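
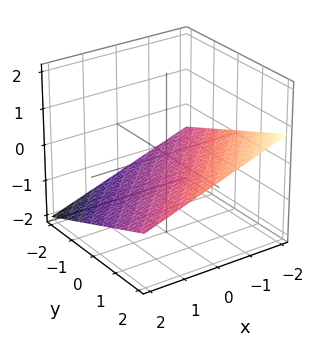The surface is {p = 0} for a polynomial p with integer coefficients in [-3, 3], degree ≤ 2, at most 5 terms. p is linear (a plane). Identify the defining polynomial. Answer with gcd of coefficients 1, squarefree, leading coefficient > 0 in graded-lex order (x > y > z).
Degree: every cross-section is a straight line — this is a plane, so deg p = 1.
From the visible intercepts: it crosses the x-axis at the gridline x = -2; it meets the y-axis at y = 2 (among the integer gridlines).
Putting this together gives p.

x - y + 3*z + 2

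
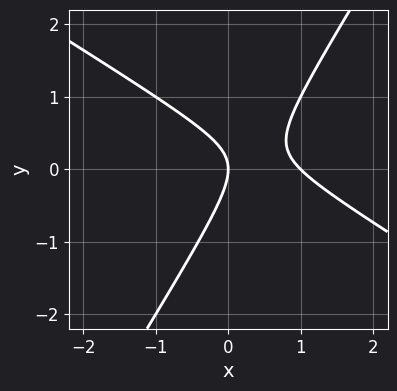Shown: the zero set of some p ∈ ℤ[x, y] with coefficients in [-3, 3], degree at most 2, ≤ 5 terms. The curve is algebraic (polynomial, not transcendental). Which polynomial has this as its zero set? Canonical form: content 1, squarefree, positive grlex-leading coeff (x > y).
First, deg p = 2. No degree-1 curve has this shape.
Then, reading off the gridlines: it crosses the y-axis at the gridline y = 0; among the integer gridlines, it crosses the x-axis at x ∈ {0, 1}.
Finally, fitting integer coefficients to these (and the overall shape) gives p.

x^2 + x*y - y^2 - x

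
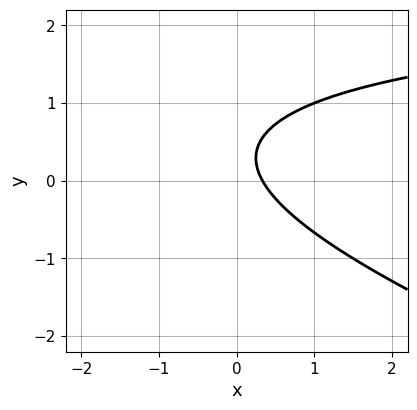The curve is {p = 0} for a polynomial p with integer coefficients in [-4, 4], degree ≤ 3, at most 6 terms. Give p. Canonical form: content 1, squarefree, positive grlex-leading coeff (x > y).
First, the degree is 2 — no degree-1 curve has this shape.
Then, from the axis intercepts and sections: no y-intercept at any integer in the box.
Finally, assembling these constraints gives the stated polynomial.

x*y + 3*y^2 - 3*x - 2*y + 1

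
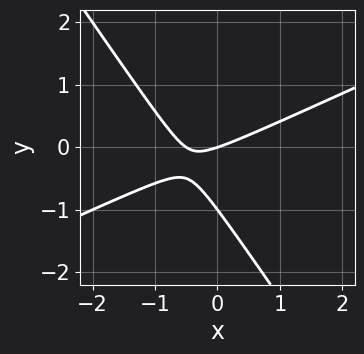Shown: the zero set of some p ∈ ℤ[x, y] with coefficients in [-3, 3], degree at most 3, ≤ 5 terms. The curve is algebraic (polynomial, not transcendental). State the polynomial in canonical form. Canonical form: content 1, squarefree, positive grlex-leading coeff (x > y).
First, degree: a generic line meets the curve in up to 2 points, so deg p = 2.
Then, from the axis intercepts and sections: one x-axis crossing is at x = 0; among the integer gridlines, it crosses the y-axis at y ∈ {-1, 0}.
Finally, assembling these constraints gives the stated polynomial.

2*x^2 - 3*x*y - 3*y^2 + x - 3*y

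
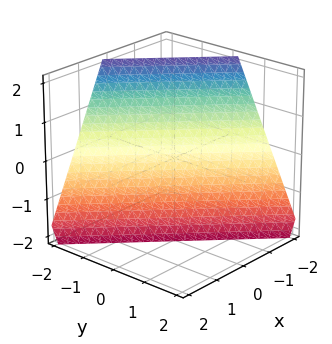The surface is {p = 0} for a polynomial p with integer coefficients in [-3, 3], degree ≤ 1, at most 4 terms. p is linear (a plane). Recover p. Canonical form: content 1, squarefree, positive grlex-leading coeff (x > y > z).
2*x + 2*y + z + 2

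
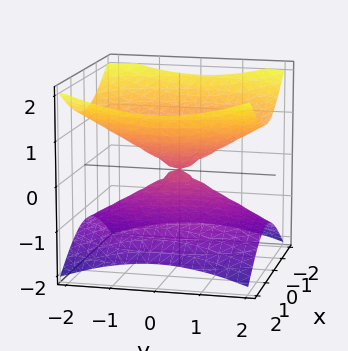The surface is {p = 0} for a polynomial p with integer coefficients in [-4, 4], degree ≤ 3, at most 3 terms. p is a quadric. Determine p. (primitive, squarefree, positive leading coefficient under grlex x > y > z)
2*x^2 + y^2 - 3*z^2

Degree: a double cone through the origin; a quadric, so deg p = 2.
Symmetries: the y ↦ −y reflection is a symmetry, so y appears only in even powers; the x ↦ −x reflection is a symmetry, so x appears only in even powers; it's symmetric under z → −z, forcing even powers of z.
Checking where it meets the axes: it crosses the x-axis at the gridline x = 0; it meets the z-axis at z = 0 (among the integer gridlines); it crosses the y-axis at the gridline y = 0.
Together with the visible shape, these determine p as stated.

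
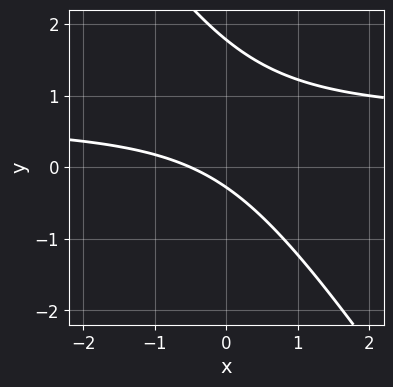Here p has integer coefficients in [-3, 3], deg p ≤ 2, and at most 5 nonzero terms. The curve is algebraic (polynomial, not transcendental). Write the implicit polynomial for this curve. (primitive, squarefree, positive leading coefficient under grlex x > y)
3*x*y + 2*y^2 - 2*x - 3*y - 1

1. deg p = 2. A generic line meets the curve in up to 2 points.
2. The integer polynomial consistent with all of this is the stated p.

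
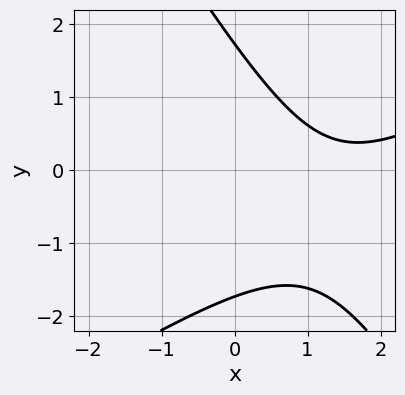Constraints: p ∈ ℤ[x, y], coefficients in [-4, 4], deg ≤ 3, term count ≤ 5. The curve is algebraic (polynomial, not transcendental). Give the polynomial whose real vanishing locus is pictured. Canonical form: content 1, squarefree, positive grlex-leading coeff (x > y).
deg p = 2. No degree-1 curve has this shape.
Reading off the gridlines: it misses every integer gridline on the x-axis.
Solving for integer coefficients yields p as stated.

x^2 - x*y - y^2 - 3*x + 3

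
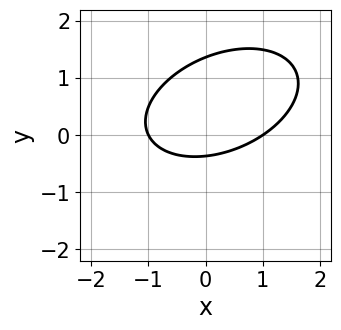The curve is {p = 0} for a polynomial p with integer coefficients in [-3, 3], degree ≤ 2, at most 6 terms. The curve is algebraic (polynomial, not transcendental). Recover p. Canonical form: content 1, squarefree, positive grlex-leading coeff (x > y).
First, deg p = 2.
Next, observable constraints: the x-axis gridline crossings are at x ∈ {-1, 1}.
Finally, together with the visible shape, these determine p as stated.

x^2 - x*y + 2*y^2 - 2*y - 1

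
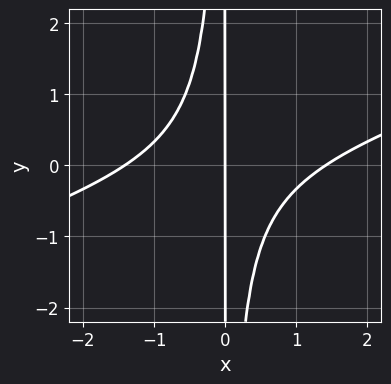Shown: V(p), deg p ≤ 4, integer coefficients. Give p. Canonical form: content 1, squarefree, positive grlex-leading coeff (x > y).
x^3 - 3*x^2*y - 2*x

First, the degree is 3 — a generic line meets the curve in up to 3 points.
Then, against the integer gridlines: the visible y-axis segment lies entirely on the curve; it meets the x-axis at x = 0 (among the integer gridlines).
Finally, together with the visible shape, these determine p as stated.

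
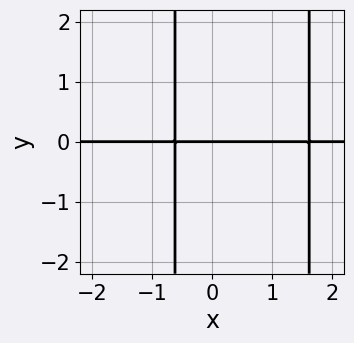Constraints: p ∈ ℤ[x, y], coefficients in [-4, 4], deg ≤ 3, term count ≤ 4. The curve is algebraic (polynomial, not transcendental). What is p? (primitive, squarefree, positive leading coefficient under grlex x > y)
First, deg p = 3.
Then, from the axis intercepts and sections: one y-axis crossing is at y = 0; every point of the x-axis in the box is on the curve.
Finally, these observations pin down the coefficients.

x^2*y - x*y - y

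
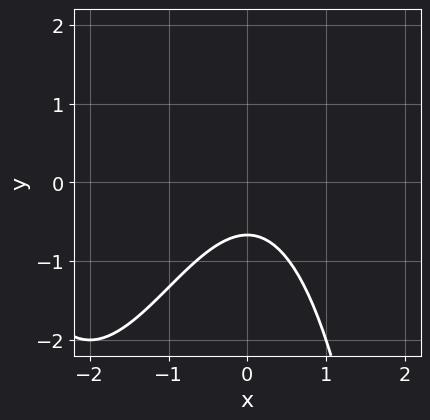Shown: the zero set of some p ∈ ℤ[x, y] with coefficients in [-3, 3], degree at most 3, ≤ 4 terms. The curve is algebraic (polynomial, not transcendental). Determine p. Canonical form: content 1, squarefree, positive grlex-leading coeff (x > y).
First, deg p = 3. No degree-2 curve has this shape.
Next, observable constraints: the curve avoids every integer x-axis point in the box.
Finally, solving for integer coefficients yields p as stated.

x^3 + 3*x^2 + 3*y + 2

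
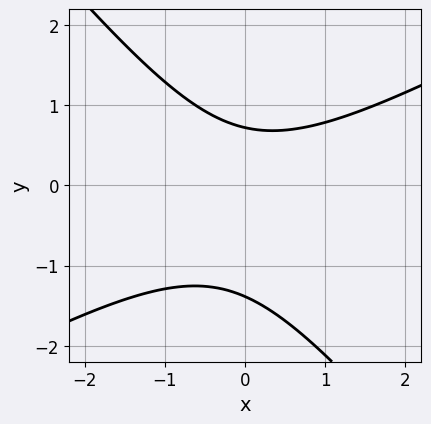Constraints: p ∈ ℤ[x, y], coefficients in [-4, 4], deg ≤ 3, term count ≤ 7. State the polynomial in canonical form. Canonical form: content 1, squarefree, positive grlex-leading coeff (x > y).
2*x^2 - 2*x*y - 3*y^2 - 2*y + 3

deg p = 2.
Reading off the gridlines: it misses every integer gridline on the x-axis.
Fitting integer coefficients to these (and the overall shape) gives p.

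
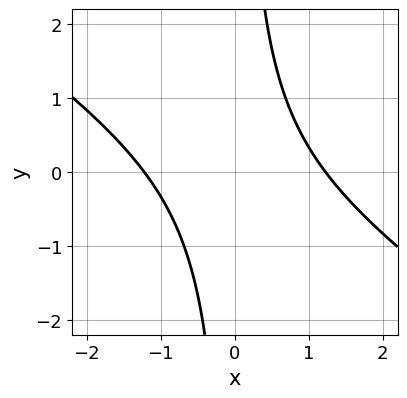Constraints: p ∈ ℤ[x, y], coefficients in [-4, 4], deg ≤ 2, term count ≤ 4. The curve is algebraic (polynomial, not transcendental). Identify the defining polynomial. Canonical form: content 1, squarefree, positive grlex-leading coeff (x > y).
(a) Degree: a generic line meets the curve in up to 2 points, so deg p = 2.
(b) Reading off the gridlines: the curve avoids every integer y-axis point in the box.
(c) Solving for integer coefficients yields p as stated.

2*x^2 + 3*x*y - 3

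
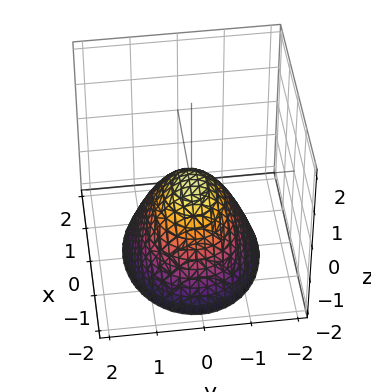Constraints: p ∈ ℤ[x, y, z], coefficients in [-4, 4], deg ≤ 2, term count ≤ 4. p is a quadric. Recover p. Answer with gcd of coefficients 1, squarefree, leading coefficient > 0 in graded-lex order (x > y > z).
2*x^2 + 3*y^2 + 3*z

1. Degree: a single bowl opening along one axis; a quadric, so deg p = 2.
2. Symmetries: the x ↦ −x reflection is a symmetry, so x appears only in even powers; it's symmetric under y → −y, forcing even powers of y.
3. Checking where it meets the axes: it crosses the z-axis at the gridline z = 0; one x-axis crossing is at x = 0; it crosses the y-axis at the gridline y = 0.
4. Assembling these constraints gives the stated polynomial.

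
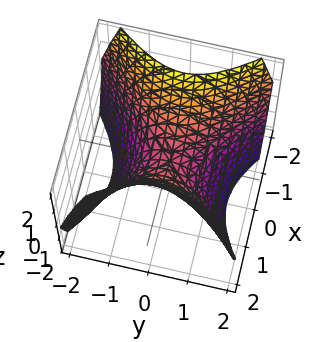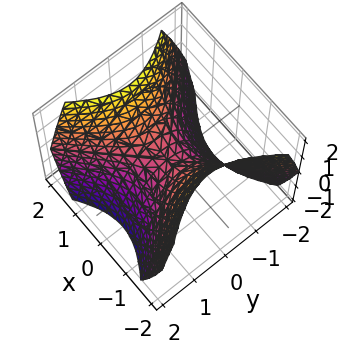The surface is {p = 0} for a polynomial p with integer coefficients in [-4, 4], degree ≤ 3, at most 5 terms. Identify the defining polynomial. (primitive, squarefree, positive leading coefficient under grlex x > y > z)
x^2 - y^2 - z

The degree is 2 — a hyperbolic paraboloid; a quadric.
Symmetries: mirror symmetry y ↦ −y ⇒ only even powers of y; it's symmetric under x → −x, forcing even powers of x.
Checking where it meets the axes: it crosses the x-axis at the gridline x = 0; it meets the z-axis at z = 0 (among the integer gridlines).
These observations pin down the coefficients.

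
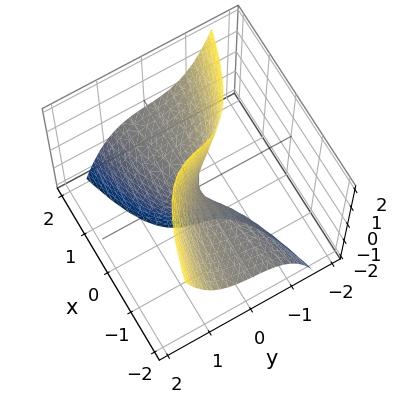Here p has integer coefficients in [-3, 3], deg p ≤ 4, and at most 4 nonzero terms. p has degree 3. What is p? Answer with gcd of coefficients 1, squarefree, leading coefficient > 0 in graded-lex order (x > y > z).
2*y^3 + 2*x*z + y

1. deg p = 3.
2. Reading off the gridlines: the visible z-axis segment lies entirely on the surface; it crosses the y-axis at the gridline y = 0; the visible x-axis segment lies entirely on the surface.
3. These observations pin down the coefficients.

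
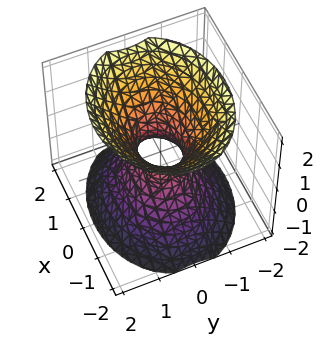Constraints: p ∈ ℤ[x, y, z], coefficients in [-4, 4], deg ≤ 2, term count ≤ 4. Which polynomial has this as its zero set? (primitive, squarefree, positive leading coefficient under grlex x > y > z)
(a) The degree is 2 — one connected sheet with a waist; a quadric.
(b) Symmetries: it's symmetric under x → −x, forcing even powers of x; the z ↦ −z reflection is a symmetry, so z appears only in even powers; it's symmetric under y → −y, forcing even powers of y.
(c) Checking where it meets the axes: no z-intercept at any integer in the box.
(d) Together with the visible shape, these determine p as stated.

2*x^2 + 3*y^2 - 2*z^2 - 1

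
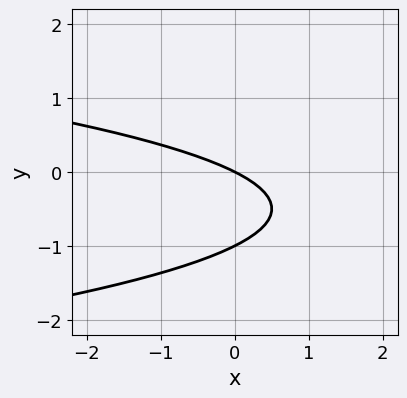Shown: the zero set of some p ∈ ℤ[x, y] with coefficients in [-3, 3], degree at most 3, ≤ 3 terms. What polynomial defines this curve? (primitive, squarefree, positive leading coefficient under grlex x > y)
1. deg p = 2. The shape is more complex than any degree-1 curve.
2. Against the integer gridlines: one x-axis crossing is at x = 0; among the integer gridlines, it crosses the y-axis at y ∈ {-1, 0}.
3. Assembling these constraints gives the stated polynomial.

2*y^2 + x + 2*y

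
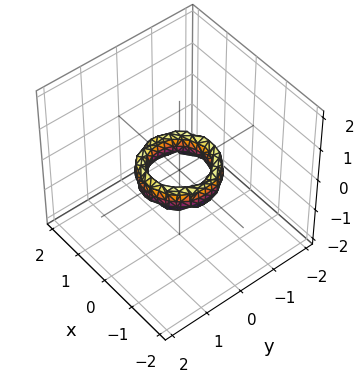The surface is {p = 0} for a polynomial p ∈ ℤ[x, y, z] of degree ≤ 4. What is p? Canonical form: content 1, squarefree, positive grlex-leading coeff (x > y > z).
2*x^4 + 4*x^2*y^2 + 2*y^4 - 3*x^2 - 3*y^2 + z^2 + 1

1. The degree is 4 — a generic line meets the surface in up to 4 points.
2. Symmetry: every cross-section ⟂ z is a circle, so x, y appear only via x² + y².
3. From the visible intercepts: among the integer gridlines, it crosses the x-axis at x ∈ {-1, 1}; the surface avoids every integer z-axis point in the box; among the integer gridlines, it crosses the y-axis at y ∈ {-1, 1}.
4. The integer polynomial consistent with all of this is the stated p.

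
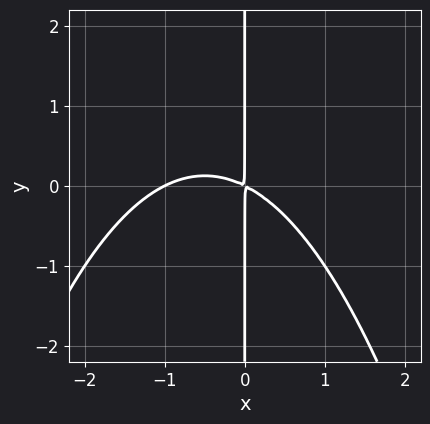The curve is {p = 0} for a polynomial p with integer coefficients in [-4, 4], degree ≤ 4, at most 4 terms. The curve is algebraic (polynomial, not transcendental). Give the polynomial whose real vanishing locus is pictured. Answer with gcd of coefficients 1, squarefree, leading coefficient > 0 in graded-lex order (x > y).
1. Degree: no degree-2 curve has this shape, so deg p = 3.
2. Checking where it meets the axes: it crosses the x-axis at the gridline x = -1; every point of the y-axis in the box is on the curve.
3. Solving for integer coefficients yields p as stated.

x^3 + x^2 + 2*x*y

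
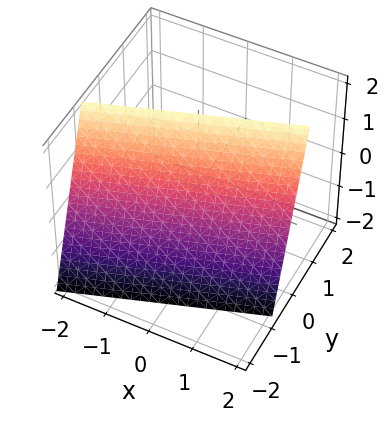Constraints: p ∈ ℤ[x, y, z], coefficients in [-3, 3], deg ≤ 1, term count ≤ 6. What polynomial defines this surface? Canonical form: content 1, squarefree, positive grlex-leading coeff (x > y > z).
Degree: the surface is flat (a plane), so deg p = 1.
Checking where it meets the axes: it crosses the x-axis at the gridline x = 2; it meets the z-axis at z = 2 (among the integer gridlines).
These observations pin down the coefficients.

x - 3*y + z - 2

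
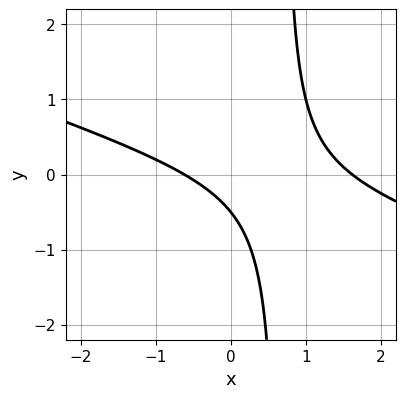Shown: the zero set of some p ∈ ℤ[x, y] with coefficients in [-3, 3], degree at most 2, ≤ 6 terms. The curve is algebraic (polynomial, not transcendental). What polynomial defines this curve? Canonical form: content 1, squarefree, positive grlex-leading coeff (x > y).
x^2 + 3*x*y - x - 2*y - 1

1. The degree is 2 — a generic line meets the curve in up to 2 points.
2. Matching integer coefficients to the picture gives p.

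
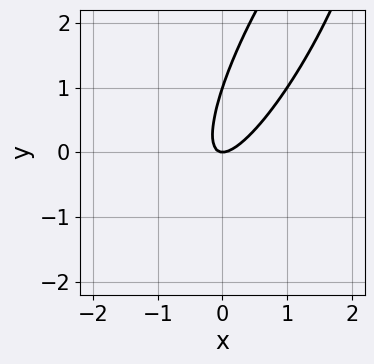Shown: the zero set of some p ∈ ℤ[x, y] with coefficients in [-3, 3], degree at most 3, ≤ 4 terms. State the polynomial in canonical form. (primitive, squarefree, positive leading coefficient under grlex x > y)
3*x^2 - 3*x*y + y^2 - y

deg p = 2. The shape is more complex than any degree-1 curve.
Observable constraints: the y-axis gridline crossings are at y ∈ {0, 1}; it crosses the x-axis at the gridline x = 0.
Fitting integer coefficients to these (and the overall shape) gives p.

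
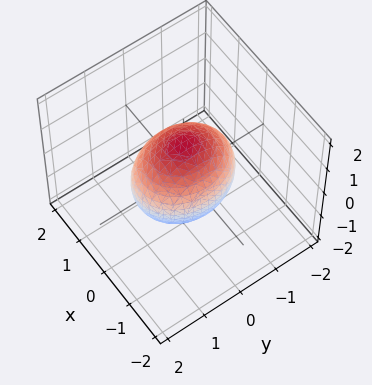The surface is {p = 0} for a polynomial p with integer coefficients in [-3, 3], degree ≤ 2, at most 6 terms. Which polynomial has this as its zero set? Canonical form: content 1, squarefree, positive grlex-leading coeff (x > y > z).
First, the degree is 2 — bounded and convex; a quadric.
Next, symmetries: it's symmetric under y → −y, forcing even powers of y; it's symmetric under x → −x, forcing even powers of x; mirror symmetry z ↦ −z ⇒ only even powers of z.
Next, checking where it meets the axes: among the integer gridlines, it crosses the x-axis at x ∈ {-1, 1}.
Finally, together with the visible shape, these determine p as stated.

3*x^2 + 2*y^2 + 2*z^2 - 3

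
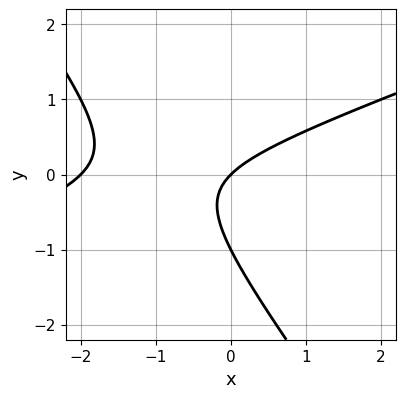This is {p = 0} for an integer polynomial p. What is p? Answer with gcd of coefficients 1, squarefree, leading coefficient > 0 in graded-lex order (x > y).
x^2 - 2*x*y - 2*y^2 + 2*x - 2*y

First, deg p = 2.
Then, checking where it meets the axes: among the integer gridlines, it crosses the y-axis at y ∈ {-1, 0}; among the integer gridlines, it crosses the x-axis at x ∈ {-2, 0}.
Finally, assembling these constraints gives the stated polynomial.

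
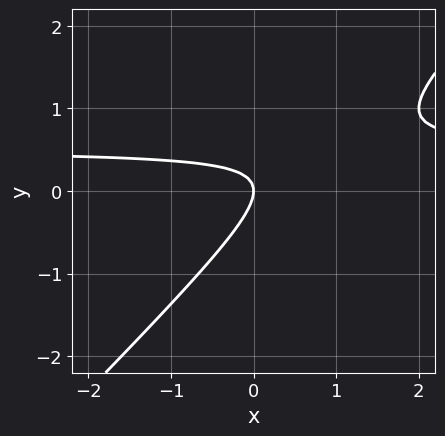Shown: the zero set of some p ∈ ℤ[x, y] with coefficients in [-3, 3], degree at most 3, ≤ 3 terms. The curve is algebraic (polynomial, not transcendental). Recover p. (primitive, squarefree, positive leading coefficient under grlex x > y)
2*x*y - 2*y^2 - x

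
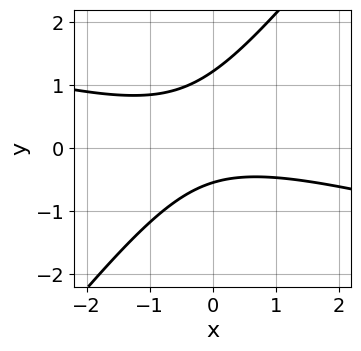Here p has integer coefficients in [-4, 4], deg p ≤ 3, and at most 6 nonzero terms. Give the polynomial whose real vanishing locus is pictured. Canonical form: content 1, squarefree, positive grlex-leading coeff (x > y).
x^2 + 3*x*y - 3*y^2 + 2*y + 2

1. deg p = 2.
2. Against the integer gridlines: no x-intercept at any integer in the box.
3. Assembling these constraints gives the stated polynomial.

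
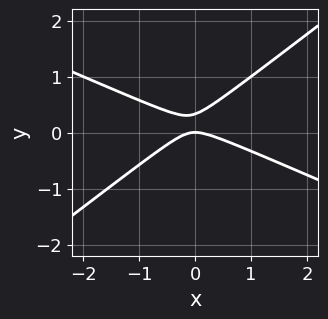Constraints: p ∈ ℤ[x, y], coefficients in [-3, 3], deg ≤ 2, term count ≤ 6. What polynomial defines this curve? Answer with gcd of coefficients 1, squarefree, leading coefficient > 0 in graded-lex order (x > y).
1. Degree: a generic line meets the curve in up to 2 points, so deg p = 2.
2. Observable constraints: one x-axis crossing is at x = 0; one y-axis crossing is at y = 0.
3. Solving for integer coefficients yields p as stated.

x^2 + x*y - 3*y^2 + y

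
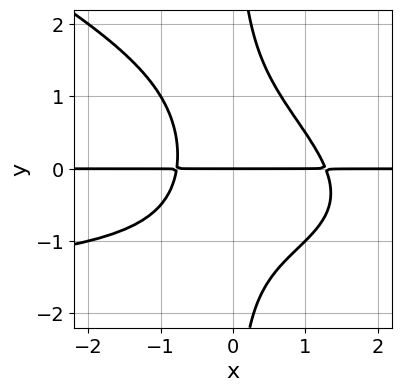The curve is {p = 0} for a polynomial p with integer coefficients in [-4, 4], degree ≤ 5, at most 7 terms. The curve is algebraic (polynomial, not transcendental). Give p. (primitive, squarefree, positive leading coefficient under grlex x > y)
x^2*y^2 + 2*x*y^3 + 2*x^2*y - x*y - 2*y

1. Degree: the shape is more complex than any degree-3 curve, so deg p = 4.
2. Checking where it meets the axes: the visible x-axis segment lies entirely on the curve; it crosses the y-axis at the gridline y = 0.
3. Fitting integer coefficients to these (and the overall shape) gives p.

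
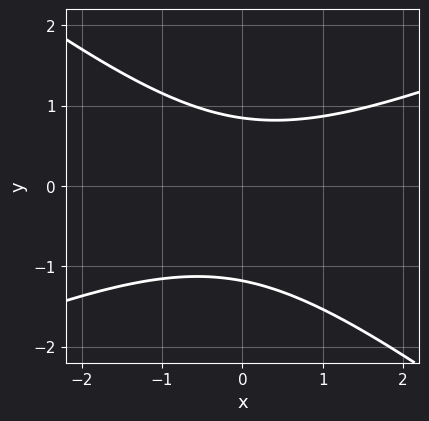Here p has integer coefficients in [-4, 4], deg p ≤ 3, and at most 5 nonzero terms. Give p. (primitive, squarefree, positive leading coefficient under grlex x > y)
x^2 - x*y - 3*y^2 - y + 3

Degree: the shape is more complex than any degree-1 curve, so deg p = 2.
Observable constraints: no x-intercept at any integer in the box.
Fitting integer coefficients to these (and the overall shape) gives p.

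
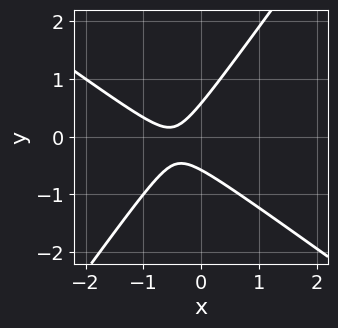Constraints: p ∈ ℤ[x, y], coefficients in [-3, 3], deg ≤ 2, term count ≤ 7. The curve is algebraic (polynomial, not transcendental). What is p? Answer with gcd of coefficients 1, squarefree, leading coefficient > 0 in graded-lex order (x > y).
(a) deg p = 2.
(b) Against the integer gridlines: it misses every integer gridline on the x-axis.
(c) Assembling these constraints gives the stated polynomial.

3*x^2 + 2*x*y - 3*y^2 + 3*x + 1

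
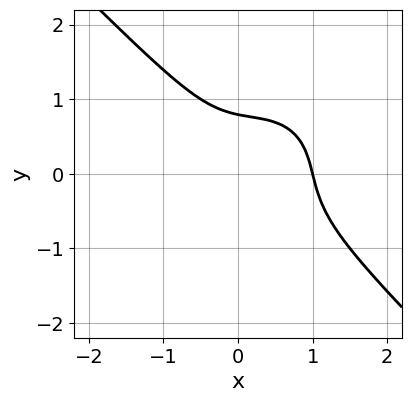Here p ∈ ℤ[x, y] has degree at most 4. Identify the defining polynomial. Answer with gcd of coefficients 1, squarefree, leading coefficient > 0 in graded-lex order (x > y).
First, degree: a generic line meets the curve in up to 3 points, so deg p = 3.
Then, from the axis intercepts and sections: it crosses the x-axis at the gridline x = 1.
Finally, these observations pin down the coefficients.

2*x^3 + 2*y^3 - x^2 + x*y - 1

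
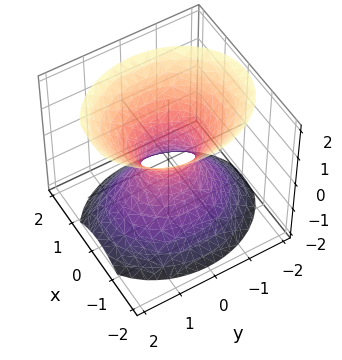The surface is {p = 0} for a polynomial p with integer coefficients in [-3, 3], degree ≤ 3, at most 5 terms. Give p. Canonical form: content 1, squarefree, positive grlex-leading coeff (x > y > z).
(a) The degree is 2 — one connected sheet with a waist; a quadric.
(b) Symmetries: it's symmetric under y → −y, forcing even powers of y; the z ↦ −z reflection is a symmetry, so z appears only in even powers; the x ↦ −x reflection is a symmetry, so x appears only in even powers.
(c) Reading off the gridlines: no z-intercept at any integer in the box.
(d) The integer polynomial consistent with all of this is the stated p.

3*x^2 + 2*y^2 - 2*z^2 - 1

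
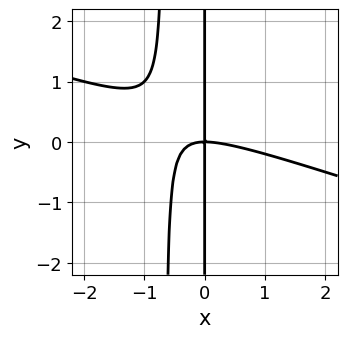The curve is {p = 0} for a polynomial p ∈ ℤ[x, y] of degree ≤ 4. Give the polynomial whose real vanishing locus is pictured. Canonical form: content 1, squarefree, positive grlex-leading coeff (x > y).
(a) The degree is 3 — no degree-2 curve has this shape.
(b) Checking where it meets the axes: it meets the x-axis at x = 0 (among the integer gridlines); every point of the y-axis in the box is on the curve.
(c) Putting this together gives p.

x^3 + 3*x^2*y + 2*x*y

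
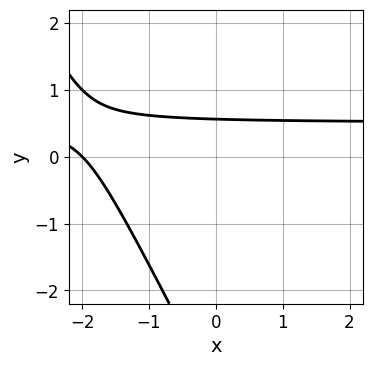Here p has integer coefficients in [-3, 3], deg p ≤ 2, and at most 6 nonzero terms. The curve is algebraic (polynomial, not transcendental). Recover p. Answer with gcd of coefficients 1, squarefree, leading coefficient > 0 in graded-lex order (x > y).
1. The degree is 2 — a generic line meets the curve in up to 2 points.
2. From the axis intercepts and sections: it crosses the x-axis at the gridline x = -2.
3. These observations pin down the coefficients.

2*x*y + y^2 - x + 3*y - 2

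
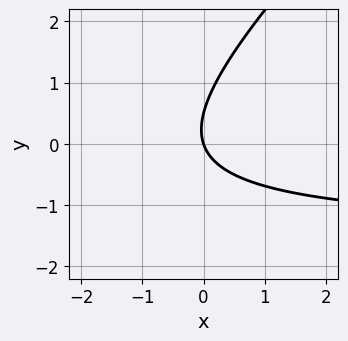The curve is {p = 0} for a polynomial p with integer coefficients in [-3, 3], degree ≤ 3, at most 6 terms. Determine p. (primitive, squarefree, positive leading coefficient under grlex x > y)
The degree is 2 — a generic line meets the curve in up to 2 points.
Observable constraints: one y-axis crossing is at y = 0; one x-axis crossing is at x = 0.
Solving for integer coefficients yields p as stated.

2*x*y - 2*y^2 + 3*x + y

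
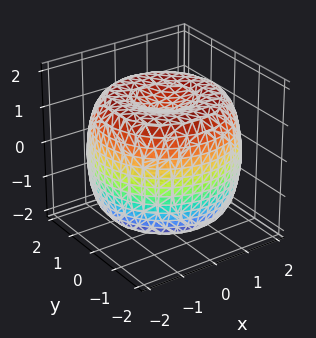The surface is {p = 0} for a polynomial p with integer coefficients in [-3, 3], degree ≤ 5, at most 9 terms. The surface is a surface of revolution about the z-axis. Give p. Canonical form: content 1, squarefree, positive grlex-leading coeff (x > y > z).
x^4 + 2*x^2*y^2 + y^4 - 3*x^2 - 3*y^2 + 2*z^2 - 3

Degree: no degree-3 surface has this shape, so deg p = 4.
By symmetry, the z-axis is an axis of rotation, so x and y enter only as x² + y².
Observable constraints: a circular section at z = 0 has radius between 1 and 2.
Together with the visible shape, these determine p as stated.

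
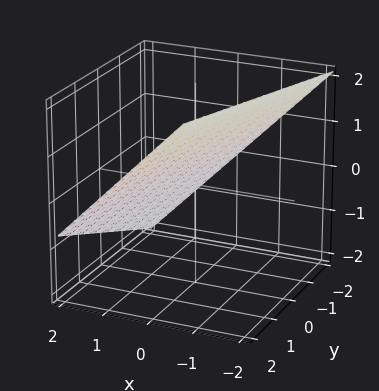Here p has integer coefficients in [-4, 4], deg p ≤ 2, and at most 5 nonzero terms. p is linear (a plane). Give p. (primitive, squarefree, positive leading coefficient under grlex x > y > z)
The degree is 1 — every cross-section is a straight line — this is a plane.
Observable constraints: one y-axis crossing is at y = -2.
Matching integer coefficients to the picture gives p.

3*x - y + 3*z - 2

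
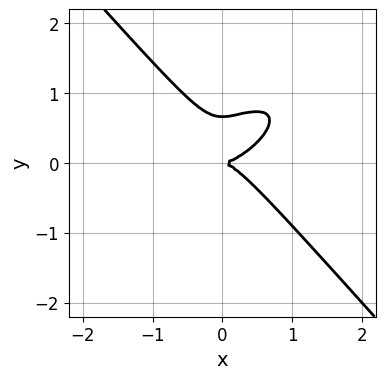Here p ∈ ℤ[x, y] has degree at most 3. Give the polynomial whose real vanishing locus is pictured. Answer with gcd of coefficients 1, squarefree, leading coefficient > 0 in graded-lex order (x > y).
2*x^3 - 2*x^2*y + 3*y^3 - 2*y^2

deg p = 3. A generic line meets the curve in up to 3 points.
Reading off the gridlines: it crosses the x-axis at the gridline x = 0; it meets the y-axis at y = 0 (among the integer gridlines).
Together with the visible shape, these determine p as stated.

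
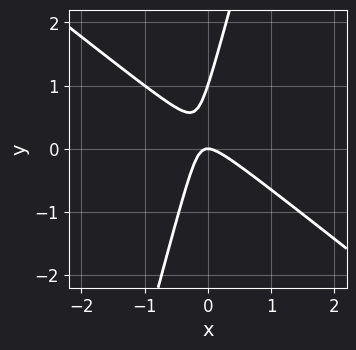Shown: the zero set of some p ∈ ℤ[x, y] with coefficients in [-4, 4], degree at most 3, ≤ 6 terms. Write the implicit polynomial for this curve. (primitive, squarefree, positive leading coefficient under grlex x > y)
First, deg p = 2. No degree-1 curve has this shape.
Then, from the visible intercepts: it crosses the x-axis at the gridline x = 0; among the integer gridlines, it crosses the y-axis at y ∈ {0, 1}.
Finally, matching integer coefficients to the picture gives p.

3*x^2 + 3*x*y - y^2 + y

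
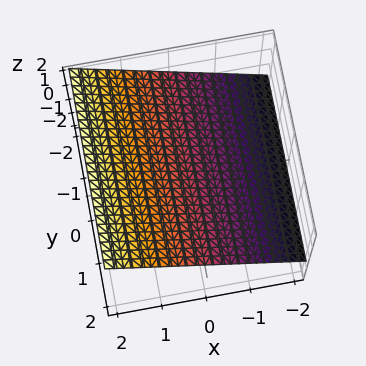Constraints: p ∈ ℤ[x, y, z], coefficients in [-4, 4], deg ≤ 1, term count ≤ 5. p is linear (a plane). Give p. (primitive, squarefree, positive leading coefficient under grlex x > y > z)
(a) The degree is 1 — the surface is flat (a plane).
(b) Observable constraints: one x-axis crossing is at x = -1; the surface avoids every integer y-axis point in the box.
(c) The integer polynomial consistent with all of this is the stated p.

2*x - 3*z + 2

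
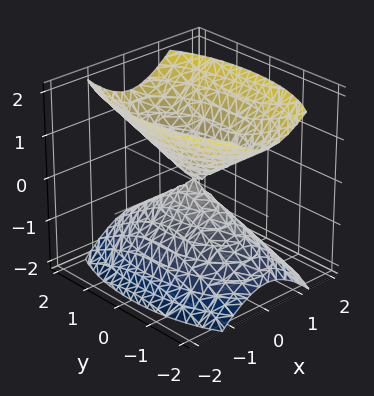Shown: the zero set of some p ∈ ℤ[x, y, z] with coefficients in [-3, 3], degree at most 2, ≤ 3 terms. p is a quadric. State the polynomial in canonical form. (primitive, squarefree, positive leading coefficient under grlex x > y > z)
3*x^2 + y^2 - 2*z^2

There are 2 components. They look like related sheets of one shape, so recover p as a whole.
Degree: a double cone through the origin; a quadric, so deg p = 2.
Symmetries: mirror symmetry x ↦ −x ⇒ only even powers of x; the z ↦ −z reflection is a symmetry, so z appears only in even powers; it's symmetric under y → −y, forcing even powers of y.
Against the integer gridlines: one y-axis crossing is at y = 0; one x-axis crossing is at x = 0.
Putting this together gives p.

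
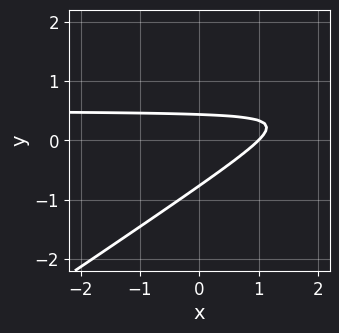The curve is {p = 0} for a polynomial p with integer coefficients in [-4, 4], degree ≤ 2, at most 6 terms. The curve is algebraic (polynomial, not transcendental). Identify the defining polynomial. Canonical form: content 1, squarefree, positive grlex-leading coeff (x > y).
1. deg p = 2. No degree-1 curve has this shape.
2. From the axis intercepts and sections: it meets the x-axis at x = 1 (among the integer gridlines).
3. Fitting integer coefficients to these (and the overall shape) gives p.

2*x*y - 3*y^2 - x - y + 1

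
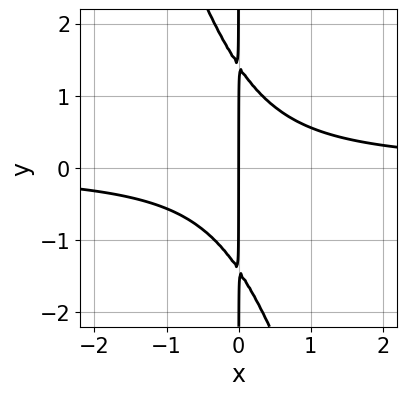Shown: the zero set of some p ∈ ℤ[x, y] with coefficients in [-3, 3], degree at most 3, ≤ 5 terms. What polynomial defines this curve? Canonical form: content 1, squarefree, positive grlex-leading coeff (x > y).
3*x^2*y + x*y^2 - 2*x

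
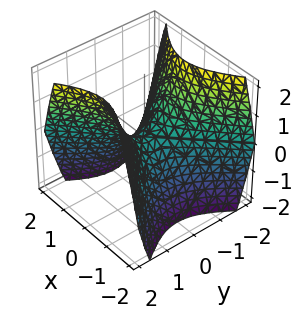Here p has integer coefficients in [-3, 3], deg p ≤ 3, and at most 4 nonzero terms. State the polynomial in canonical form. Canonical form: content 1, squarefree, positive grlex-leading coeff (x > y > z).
First, deg p = 2.
Then, symmetries: it's symmetric under y → −y, forcing even powers of y; mirror symmetry x ↦ −x ⇒ only even powers of x.
Then, against the integer gridlines: it meets the y-axis at y = 0 (among the integer gridlines); it crosses the x-axis at the gridline x = 0; it meets the z-axis at z = 0 (among the integer gridlines).
Finally, solving for integer coefficients yields p as stated.

x^2 - y^2 + z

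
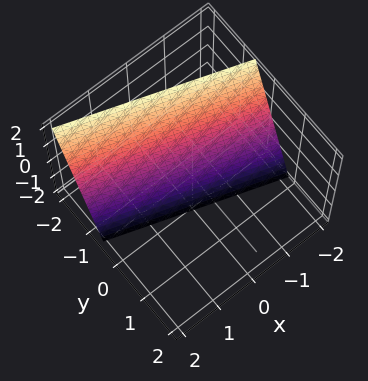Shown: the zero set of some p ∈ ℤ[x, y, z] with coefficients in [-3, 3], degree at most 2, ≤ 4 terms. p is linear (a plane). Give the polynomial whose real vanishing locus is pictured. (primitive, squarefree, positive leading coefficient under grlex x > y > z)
First, degree: the surface is flat (a plane), so deg p = 1.
Then, observable constraints: one x-axis crossing is at x = -2; it meets the z-axis at z = -2 (among the integer gridlines).
Finally, together with the visible shape, these determine p as stated.

x + 3*y + z + 2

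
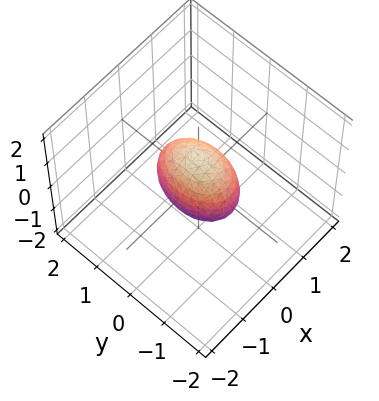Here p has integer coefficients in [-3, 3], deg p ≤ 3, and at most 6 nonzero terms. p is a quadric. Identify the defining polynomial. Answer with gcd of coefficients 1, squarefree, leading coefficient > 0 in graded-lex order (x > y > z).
1. The degree is 2 — a closed, bounded, convex surface; a quadric.
2. Symmetries: mirror symmetry x ↦ −x ⇒ only even powers of x; it's symmetric under z → −z, forcing even powers of z; it's symmetric under y → −y, forcing even powers of y.
3. From the visible intercepts: among the integer gridlines, it crosses the y-axis at y ∈ {-1, 1}; among the integer gridlines, it crosses the z-axis at z ∈ {-1, 1}.
4. The integer polynomial consistent with all of this is the stated p.

2*x^2 + y^2 + z^2 - 1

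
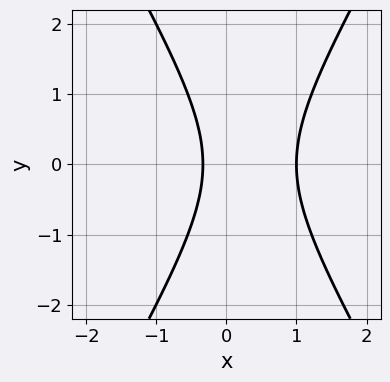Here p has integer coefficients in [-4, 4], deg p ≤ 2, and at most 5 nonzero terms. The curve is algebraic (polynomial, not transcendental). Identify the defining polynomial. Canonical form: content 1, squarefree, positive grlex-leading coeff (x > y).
(a) deg p = 2. A generic line meets the curve in up to 2 points.
(b) Symmetries: mirror symmetry y ↦ −y ⇒ only even powers of y.
(c) From the visible intercepts: the curve avoids every integer y-axis point in the box; it crosses the x-axis at the gridline x = 1.
(d) Assembling these constraints gives the stated polynomial.

3*x^2 - y^2 - 2*x - 1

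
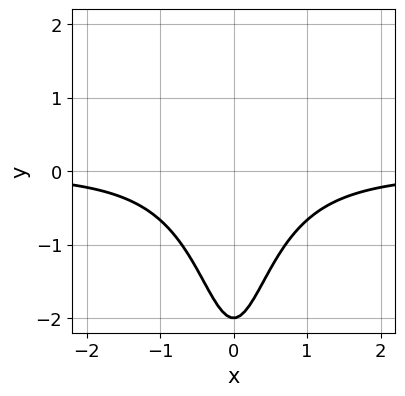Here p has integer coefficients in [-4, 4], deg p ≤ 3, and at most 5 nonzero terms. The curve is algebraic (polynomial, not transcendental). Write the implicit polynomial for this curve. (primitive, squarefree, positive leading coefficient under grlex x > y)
2*x^2*y + y + 2

First, the degree is 3 — no degree-2 curve has this shape.
Then, symmetries: it's symmetric under x → −x, forcing even powers of x.
Then, against the integer gridlines: the curve avoids every integer x-axis point in the box; one y-axis crossing is at y = -2.
Finally, putting this together gives p.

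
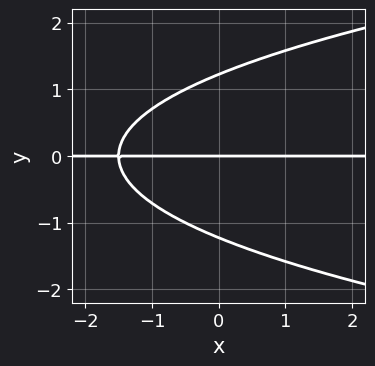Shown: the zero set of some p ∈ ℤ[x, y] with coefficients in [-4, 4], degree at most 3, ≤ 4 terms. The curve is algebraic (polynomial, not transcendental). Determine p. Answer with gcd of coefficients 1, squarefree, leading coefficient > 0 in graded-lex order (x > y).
deg p = 3. No degree-2 curve has this shape.
Against the integer gridlines: it crosses the y-axis at the gridline y = 0; every point of the x-axis in the box is on the curve.
Solving for integer coefficients yields p as stated.

2*y^3 - 2*x*y - 3*y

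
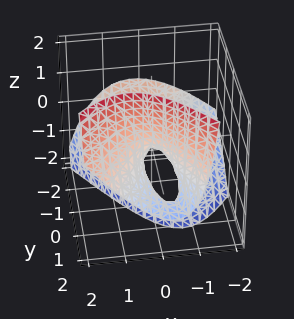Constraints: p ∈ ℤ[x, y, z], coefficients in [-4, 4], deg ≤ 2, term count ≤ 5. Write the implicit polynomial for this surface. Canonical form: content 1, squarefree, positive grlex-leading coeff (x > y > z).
The degree is 2 — the shape is more complex than any degree-1 surface.
Observable constraints: one z-axis crossing is at z = 0; one x-axis crossing is at x = 0; one y-axis crossing is at y = 0.
Putting this together gives p.

3*x^2 - 2*x*z - y^2 - 3*y*z + 2*z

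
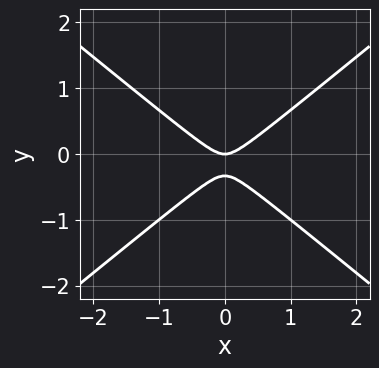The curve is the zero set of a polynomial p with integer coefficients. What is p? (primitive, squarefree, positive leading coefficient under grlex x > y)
1. deg p = 2. The shape is more complex than any degree-1 curve.
2. Symmetries: the x ↦ −x reflection is a symmetry, so x appears only in even powers.
3. Observable constraints: it crosses the x-axis at the gridline x = 0; it meets the y-axis at y = 0 (among the integer gridlines).
4. Putting this together gives p.

2*x^2 - 3*y^2 - y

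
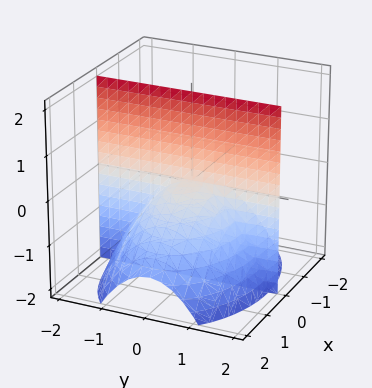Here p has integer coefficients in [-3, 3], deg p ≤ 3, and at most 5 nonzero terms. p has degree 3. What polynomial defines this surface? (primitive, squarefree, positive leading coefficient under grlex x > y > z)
x^3 + 2*x*y^2 + 3*x*z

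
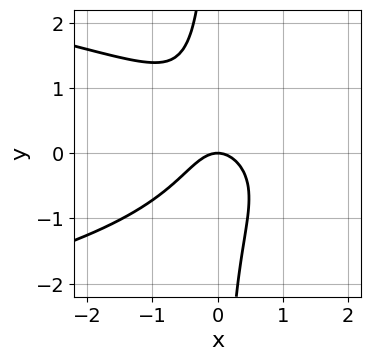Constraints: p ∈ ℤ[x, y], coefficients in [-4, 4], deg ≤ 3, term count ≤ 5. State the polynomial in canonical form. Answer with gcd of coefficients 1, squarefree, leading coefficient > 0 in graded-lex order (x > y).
First, the degree is 3 — the shape is more complex than any degree-2 curve.
Then, from the visible intercepts: it crosses the y-axis at the gridline y = 0; it meets the x-axis at x = 0 (among the integer gridlines).
Finally, matching integer coefficients to the picture gives p.

3*x*y^2 + 3*x^2 + 2*y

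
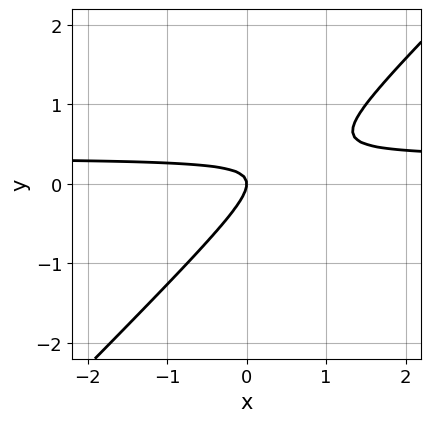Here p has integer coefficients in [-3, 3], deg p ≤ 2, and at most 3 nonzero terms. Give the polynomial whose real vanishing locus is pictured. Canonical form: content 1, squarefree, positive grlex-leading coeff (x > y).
3*x*y - 3*y^2 - x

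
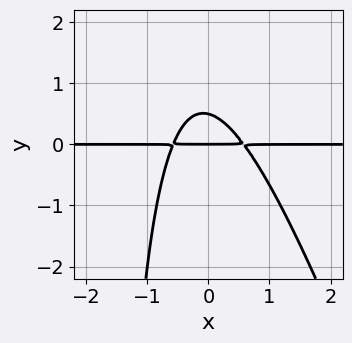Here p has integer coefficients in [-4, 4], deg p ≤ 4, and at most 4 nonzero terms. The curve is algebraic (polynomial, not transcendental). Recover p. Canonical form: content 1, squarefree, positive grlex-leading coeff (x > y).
3*x^2*y + x*y^2 + 2*y^2 - y

First, deg p = 3.
Next, checking where it meets the axes: every point of the x-axis in the box is on the curve; one y-axis crossing is at y = 0.
Finally, assembling these constraints gives the stated polynomial.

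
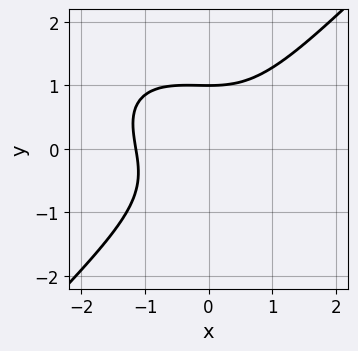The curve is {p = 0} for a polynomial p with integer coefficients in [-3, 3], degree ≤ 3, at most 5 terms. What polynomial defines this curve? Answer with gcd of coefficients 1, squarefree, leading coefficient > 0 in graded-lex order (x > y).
2*x^3 + x^2*y - 3*y^3 + 3

1. Degree: a generic line meets the curve in up to 3 points, so deg p = 3.
2. Checking where it meets the axes: one y-axis crossing is at y = 1.
3. The integer polynomial consistent with all of this is the stated p.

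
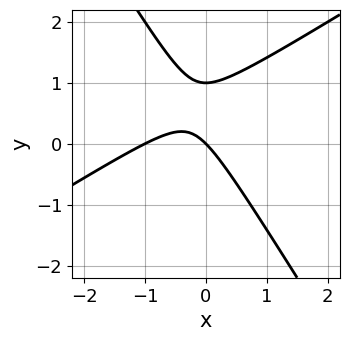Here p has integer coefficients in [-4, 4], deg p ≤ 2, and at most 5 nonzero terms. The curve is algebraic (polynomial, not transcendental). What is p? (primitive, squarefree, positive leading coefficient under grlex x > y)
x^2 - x*y - y^2 + x + y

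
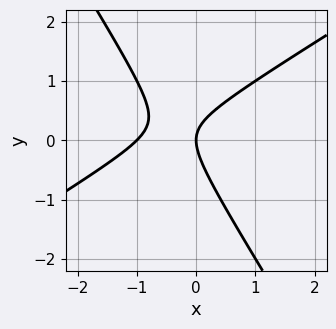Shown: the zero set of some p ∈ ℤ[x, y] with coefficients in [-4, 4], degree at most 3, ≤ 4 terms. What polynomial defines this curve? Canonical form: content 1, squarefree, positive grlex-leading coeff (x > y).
First, the degree is 2 — a generic line meets the curve in up to 2 points.
Next, against the integer gridlines: the x-axis gridline crossings are at x ∈ {-1, 0}; it meets the y-axis at y = 0 (among the integer gridlines).
Finally, together with the visible shape, these determine p as stated.

x^2 - x*y - y^2 + x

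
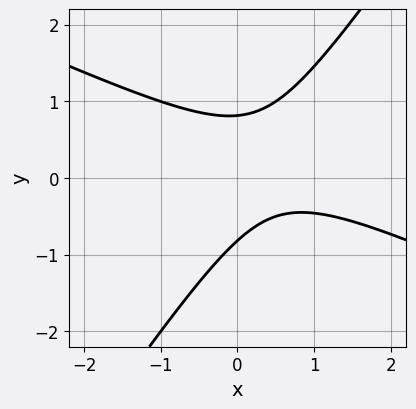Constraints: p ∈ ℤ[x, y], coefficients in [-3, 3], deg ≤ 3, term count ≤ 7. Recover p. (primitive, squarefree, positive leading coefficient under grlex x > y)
2*x^2 + 3*x*y - 3*y^2 - 2*x + 2

The degree is 2 — the shape is more complex than any degree-1 curve.
Checking where it meets the axes: the curve avoids every integer x-axis point in the box.
Solving for integer coefficients yields p as stated.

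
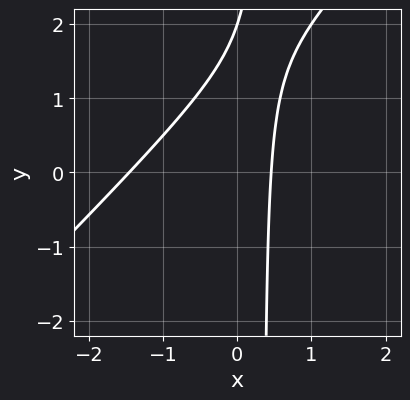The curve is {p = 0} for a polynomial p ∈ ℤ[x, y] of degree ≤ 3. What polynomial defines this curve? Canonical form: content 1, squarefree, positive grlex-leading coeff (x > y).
1. deg p = 2. A generic line meets the curve in up to 2 points.
2. Against the integer gridlines: one y-axis crossing is at y = 2.
3. Fitting integer coefficients to these (and the overall shape) gives p.

3*x^2 - 3*x*y + 3*x + y - 2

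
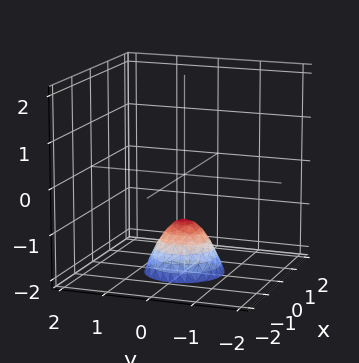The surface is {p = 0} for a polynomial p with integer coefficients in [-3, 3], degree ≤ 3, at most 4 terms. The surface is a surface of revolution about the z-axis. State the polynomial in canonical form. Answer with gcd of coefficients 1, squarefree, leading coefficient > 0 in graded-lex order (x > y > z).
3*x^2 + 3*y^2 + 2*z + 2

1. The degree is 2 — the shape is more complex than any degree-1 surface.
2. Symmetries: rotational symmetry about the z-axis ⇒ p depends on x, y only through x² + y².
3. Observable constraints: the surface avoids every integer x-axis point in the box; it misses every integer gridline on the y-axis.
4. Solving for integer coefficients yields p as stated. Check: (0, 0, -1) on the z-axis lies on the surface, and p(0, 0, -1) = 0. ✓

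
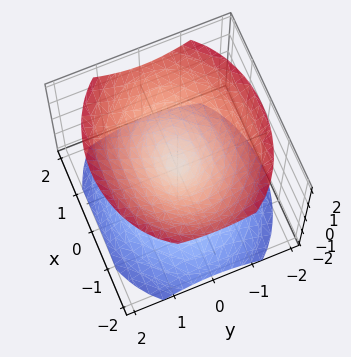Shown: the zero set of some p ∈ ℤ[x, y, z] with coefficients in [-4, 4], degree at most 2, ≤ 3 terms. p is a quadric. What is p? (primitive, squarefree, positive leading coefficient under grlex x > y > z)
2*x^2 + 3*y^2 - 3*z^2

First, the picture has 2 separate pieces. Treating them together as one polynomial.
Then, degree: two nappes meeting at a single point; a quadric, so deg p = 2.
Next, symmetries: mirror symmetry y ↦ −y ⇒ only even powers of y; it's symmetric under x → −x, forcing even powers of x; the z ↦ −z reflection is a symmetry, so z appears only in even powers.
Then, from the visible intercepts: it meets the y-axis at y = 0 (among the integer gridlines); it meets the x-axis at x = 0 (among the integer gridlines).
Finally, fitting integer coefficients to these (and the overall shape) gives p.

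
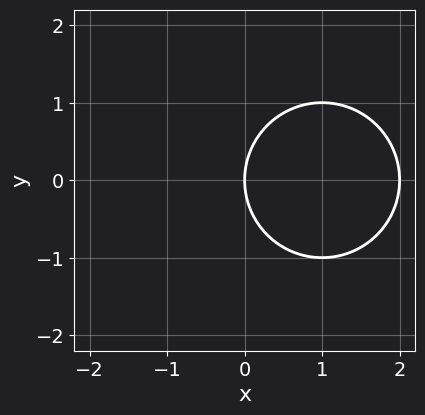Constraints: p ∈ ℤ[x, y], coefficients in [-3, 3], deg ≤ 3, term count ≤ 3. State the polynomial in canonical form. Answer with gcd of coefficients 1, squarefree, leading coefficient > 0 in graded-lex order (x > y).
x^2 + y^2 - 2*x

1. Degree: the shape is more complex than any degree-1 curve, so deg p = 2.
2. Symmetries: mirror symmetry y ↦ −y ⇒ only even powers of y.
3. Observable constraints: one y-axis crossing is at y = 0; among the integer gridlines, it crosses the x-axis at x ∈ {0, 2}.
4. Fitting integer coefficients to these (and the overall shape) gives p.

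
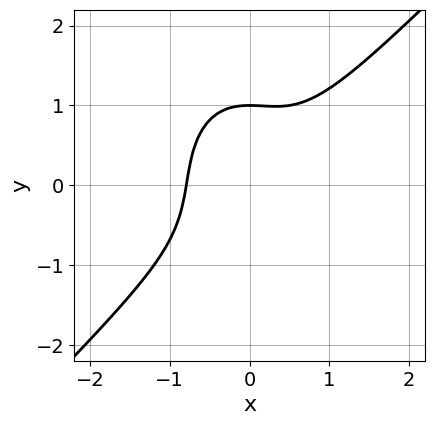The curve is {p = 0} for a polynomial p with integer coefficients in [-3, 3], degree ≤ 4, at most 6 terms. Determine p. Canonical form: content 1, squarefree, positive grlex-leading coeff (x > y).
2*x^3 - x^2*y - y^3 + 1

The degree is 3 — a generic line meets the curve in up to 3 points.
Checking where it meets the axes: it crosses the y-axis at the gridline y = 1.
Matching integer coefficients to the picture gives p.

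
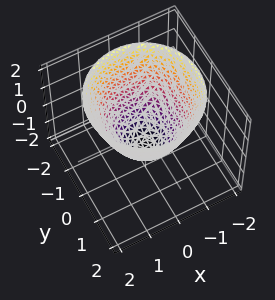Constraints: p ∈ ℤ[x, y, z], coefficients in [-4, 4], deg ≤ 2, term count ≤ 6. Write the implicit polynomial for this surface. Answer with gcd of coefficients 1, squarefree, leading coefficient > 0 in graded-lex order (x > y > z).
deg p = 2. No degree-1 surface has this shape.
By symmetry, the surface is invariant under rotation about z: p = q(x² + y², z).
From the axis intercepts and sections: the y-axis gridline crossings are at y ∈ {-1, 1}; one z-axis crossing is at z = -1; a circular section at z = 2 has radius between 1 and 2; the x-axis gridline crossings are at x ∈ {-1, 1}.
Assembling these constraints gives the stated polynomial.

x^2 + y^2 - z - 1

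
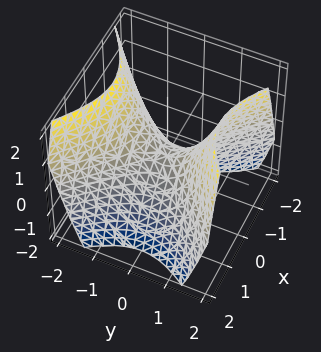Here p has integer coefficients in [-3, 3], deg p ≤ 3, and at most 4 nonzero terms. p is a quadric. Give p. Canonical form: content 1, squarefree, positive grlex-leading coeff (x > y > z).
x^2 - y^2 + z

1. Degree: a hyperbolic paraboloid; a quadric, so deg p = 2.
2. Symmetries: the y ↦ −y reflection is a symmetry, so y appears only in even powers; the x ↦ −x reflection is a symmetry, so x appears only in even powers.
3. From the visible intercepts: it meets the y-axis at y = 0 (among the integer gridlines); one z-axis crossing is at z = 0; it crosses the x-axis at the gridline x = 0.
4. Solving for integer coefficients yields p as stated.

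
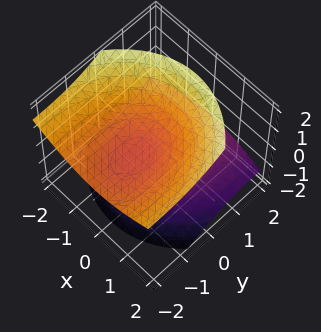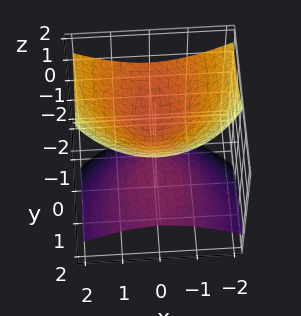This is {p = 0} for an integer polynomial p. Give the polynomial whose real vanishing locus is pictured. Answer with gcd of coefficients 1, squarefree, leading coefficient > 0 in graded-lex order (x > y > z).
2*x^2 + y^2 + 3*y*z - 3*z^2 + 1

1. The picture has 2 separate pieces.
2. The degree is 2 — the shape is more complex than any degree-1 surface.
3. Observable constraints: it misses every integer gridline on the x-axis; it misses every integer gridline on the y-axis.
4. These observations pin down the coefficients.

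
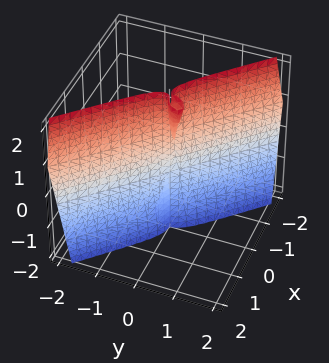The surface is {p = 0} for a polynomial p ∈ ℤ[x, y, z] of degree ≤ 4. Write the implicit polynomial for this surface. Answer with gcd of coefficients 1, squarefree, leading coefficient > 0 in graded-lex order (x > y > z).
2*x^3 - x*y*z + 2*y^3

The picture has 2 separate pieces.
Degree: no degree-2 surface has this shape, so deg p = 3.
From the axis intercepts and sections: it crosses the x-axis at the gridline x = 0; it crosses the y-axis at the gridline y = 0; the visible z-axis segment lies entirely on the surface.
Fitting integer coefficients to these (and the overall shape) gives p.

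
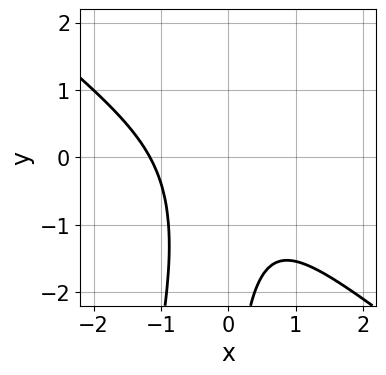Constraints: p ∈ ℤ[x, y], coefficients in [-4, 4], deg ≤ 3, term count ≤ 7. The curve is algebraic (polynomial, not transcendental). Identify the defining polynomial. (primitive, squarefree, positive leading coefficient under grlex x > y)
3*x^3 + 3*x^2*y - x*y^2 + 2*x^2 + 2

1. Degree: a generic line meets the curve in up to 3 points, so deg p = 3.
2. Reading off the gridlines: the curve avoids every integer y-axis point in the box.
3. These observations pin down the coefficients.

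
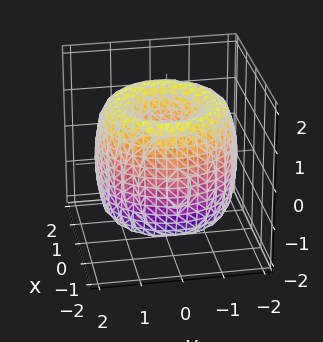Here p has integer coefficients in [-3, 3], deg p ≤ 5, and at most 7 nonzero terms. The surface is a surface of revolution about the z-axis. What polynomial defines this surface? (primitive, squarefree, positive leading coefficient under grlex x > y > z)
1. deg p = 4. A generic line meets the surface in up to 4 points.
2. By symmetry, the z-axis is an axis of rotation, so x and y enter only as x² + y².
3. From the axis intercepts and sections: a circular section at z = 0 has radius between 1 and 2; it crosses the z-axis at the gridline z = 0; one x-axis crossing is at x = 0; it meets the y-axis at y = 0 (among the integer gridlines).
4. Fitting integer coefficients to these (and the overall shape) gives p.

x^4 + 2*x^2*y^2 + y^4 - 3*x^2 - 3*y^2 + z^2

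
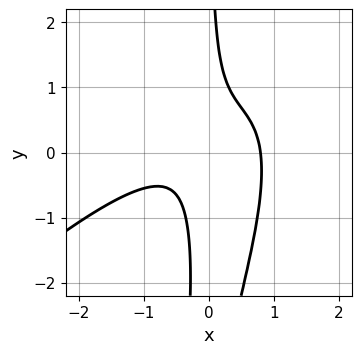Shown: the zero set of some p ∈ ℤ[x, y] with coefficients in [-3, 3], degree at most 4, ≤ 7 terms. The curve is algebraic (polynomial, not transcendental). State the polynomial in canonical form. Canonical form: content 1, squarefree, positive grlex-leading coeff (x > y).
2*x^3 - 3*x^2*y + x*y^2 + 3*x*y - 1

First, deg p = 3. The shape is more complex than any degree-2 curve.
Then, checking where it meets the axes: it misses every integer gridline on the y-axis.
Finally, fitting integer coefficients to these (and the overall shape) gives p.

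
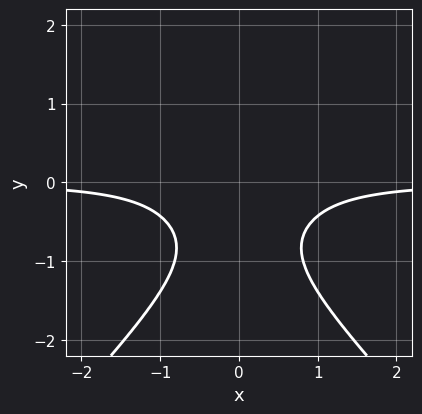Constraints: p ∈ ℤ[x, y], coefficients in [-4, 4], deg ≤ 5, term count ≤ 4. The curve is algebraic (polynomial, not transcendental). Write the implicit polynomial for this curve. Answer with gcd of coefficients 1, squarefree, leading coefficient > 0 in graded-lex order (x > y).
x^2*y^2 - y^4 - 2*x^2*y - 1

1. deg p = 4. The shape is more complex than any degree-3 curve.
2. Symmetries: mirror symmetry x ↦ −x ⇒ only even powers of x.
3. Against the integer gridlines: it misses every integer gridline on the y-axis; the curve avoids every integer x-axis point in the box.
4. These observations pin down the coefficients.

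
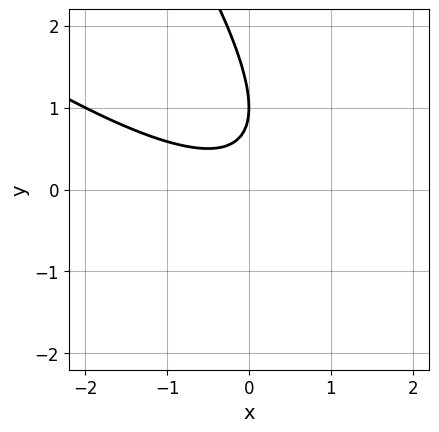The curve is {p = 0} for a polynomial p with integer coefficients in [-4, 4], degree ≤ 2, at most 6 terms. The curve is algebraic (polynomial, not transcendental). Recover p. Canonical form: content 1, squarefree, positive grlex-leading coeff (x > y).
x^2 + 2*x*y + y^2 - 2*y + 1

1. deg p = 2. A generic line meets the curve in up to 2 points.
2. Reading off the gridlines: it misses every integer gridline on the x-axis; it crosses the y-axis at the gridline y = 1.
3. These observations pin down the coefficients.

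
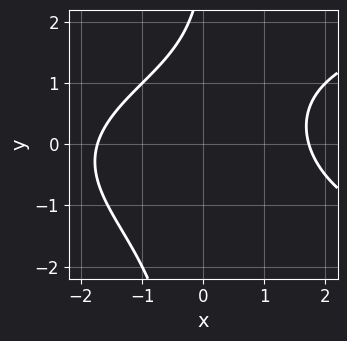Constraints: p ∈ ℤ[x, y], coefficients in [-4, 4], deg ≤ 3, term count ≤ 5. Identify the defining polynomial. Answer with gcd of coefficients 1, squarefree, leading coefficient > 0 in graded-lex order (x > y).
1. deg p = 3. No degree-2 curve has this shape.
2. Checking where it meets the axes: it misses every integer gridline on the y-axis.
3. Assembling these constraints gives the stated polynomial.

x*y^2 - x^2 - y + 3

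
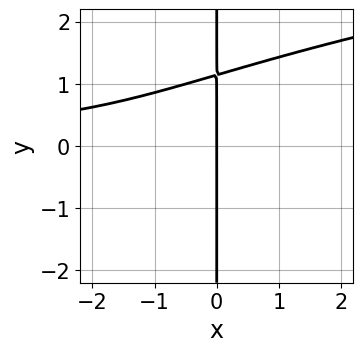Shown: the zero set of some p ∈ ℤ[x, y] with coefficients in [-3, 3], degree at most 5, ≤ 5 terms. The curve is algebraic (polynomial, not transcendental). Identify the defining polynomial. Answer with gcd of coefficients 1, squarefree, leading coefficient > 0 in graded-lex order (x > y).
2*x*y^3 - 2*x^2*y - 3*x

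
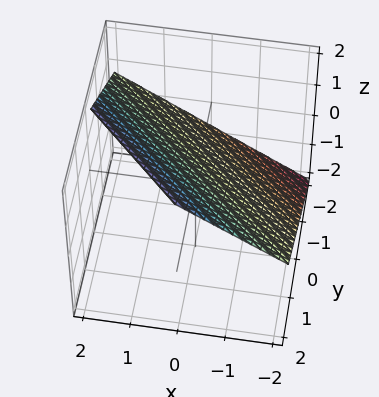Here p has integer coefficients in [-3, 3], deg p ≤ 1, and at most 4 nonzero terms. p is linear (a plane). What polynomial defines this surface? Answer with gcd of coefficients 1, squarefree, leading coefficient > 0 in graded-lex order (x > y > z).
First, deg p = 1. The surface is flat (a plane).
Next, against the integer gridlines: it crosses the x-axis at the gridline x = -1; it crosses the y-axis at the gridline y = -1.
Finally, the integer polynomial consistent with all of this is the stated p.

2*x + 2*y - 3*z + 2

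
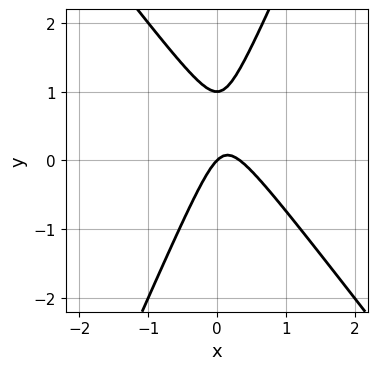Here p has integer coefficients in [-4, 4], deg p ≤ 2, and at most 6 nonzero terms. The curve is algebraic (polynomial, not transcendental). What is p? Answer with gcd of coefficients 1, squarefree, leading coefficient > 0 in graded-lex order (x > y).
3*x^2 + x*y - y^2 - x + y

1. Degree: no degree-1 curve has this shape, so deg p = 2.
2. Reading off the gridlines: it crosses the x-axis at the gridline x = 0; among the integer gridlines, it crosses the y-axis at y ∈ {0, 1}.
3. Assembling these constraints gives the stated polynomial.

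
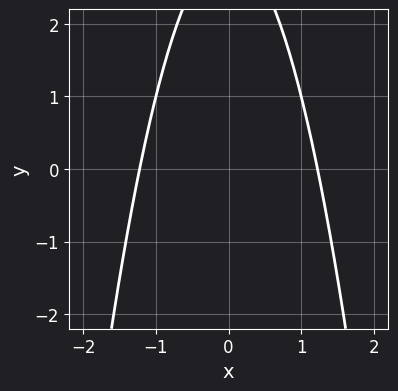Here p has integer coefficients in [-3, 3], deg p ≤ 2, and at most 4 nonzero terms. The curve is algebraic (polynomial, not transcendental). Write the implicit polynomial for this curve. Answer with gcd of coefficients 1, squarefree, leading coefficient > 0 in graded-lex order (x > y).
First, degree: no degree-1 curve has this shape, so deg p = 2.
Then, symmetries: the x ↦ −x reflection is a symmetry, so x appears only in even powers.
Then, reading off the gridlines: it misses every integer gridline on the y-axis.
Finally, putting this together gives p.

2*x^2 + y - 3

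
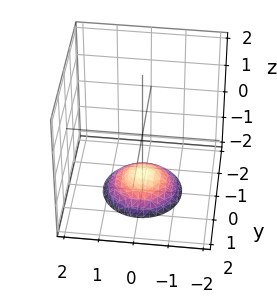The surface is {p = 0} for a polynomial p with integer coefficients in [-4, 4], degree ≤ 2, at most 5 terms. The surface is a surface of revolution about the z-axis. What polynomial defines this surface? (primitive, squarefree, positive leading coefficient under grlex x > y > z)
x^2 + y^2 + 2*z + 3

(a) deg p = 2. The shape is more complex than any degree-1 surface.
(b) By symmetry, the z-axis is an axis of rotation, so x and y enter only as x² + y².
(c) From the axis intercepts and sections: the surface avoids every integer y-axis point in the box; no x-intercept at any integer in the box; a circular section at z = -2 has radius exactly 1.
(d) Matching integer coefficients to the picture gives p.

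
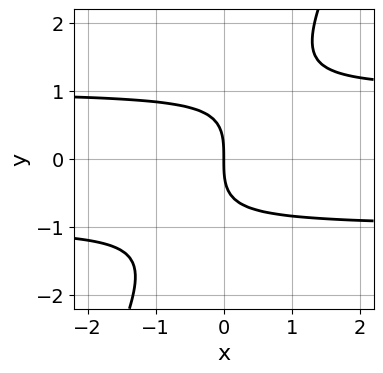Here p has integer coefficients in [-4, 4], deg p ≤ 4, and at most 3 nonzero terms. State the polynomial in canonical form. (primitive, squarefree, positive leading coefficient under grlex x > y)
2*x*y^2 - y^3 - 2*x

deg p = 3.
From the visible intercepts: it crosses the x-axis at the gridline x = 0; it meets the y-axis at y = 0 (among the integer gridlines).
Matching integer coefficients to the picture gives p.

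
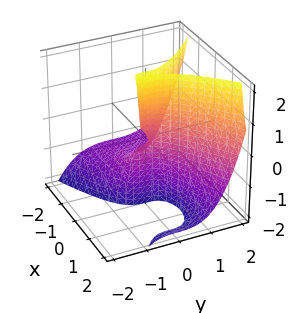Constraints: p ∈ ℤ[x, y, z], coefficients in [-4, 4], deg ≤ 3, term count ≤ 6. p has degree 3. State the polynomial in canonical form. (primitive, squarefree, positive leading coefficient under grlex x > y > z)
2*x^2*z - 2*y^3 + 3*x^2 - x*z

First, deg p = 3.
Next, observable constraints: it crosses the y-axis at the gridline y = 0; the visible z-axis segment lies entirely on the surface; it crosses the x-axis at the gridline x = 0.
Finally, putting this together gives p.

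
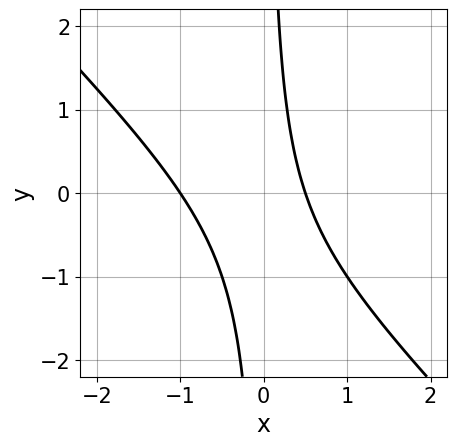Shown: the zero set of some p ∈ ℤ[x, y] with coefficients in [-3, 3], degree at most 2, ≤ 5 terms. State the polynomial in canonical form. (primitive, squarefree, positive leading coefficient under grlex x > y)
2*x^2 + 2*x*y + x - 1

1. The degree is 2 — no degree-1 curve has this shape.
2. From the axis intercepts and sections: it meets the x-axis at x = -1 (among the integer gridlines); no y-intercept at any integer in the box.
3. Solving for integer coefficients yields p as stated.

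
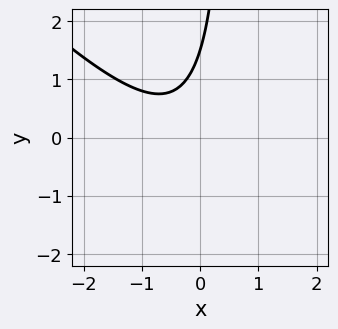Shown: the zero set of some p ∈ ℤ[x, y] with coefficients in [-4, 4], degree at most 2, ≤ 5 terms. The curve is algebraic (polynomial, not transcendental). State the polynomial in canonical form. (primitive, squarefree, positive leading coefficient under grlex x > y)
First, deg p = 2. No degree-1 curve has this shape.
Next, against the integer gridlines: no x-intercept at any integer in the box.
Finally, matching integer coefficients to the picture gives p.

3*x^2 + 3*x*y + 2*x - 2*y + 3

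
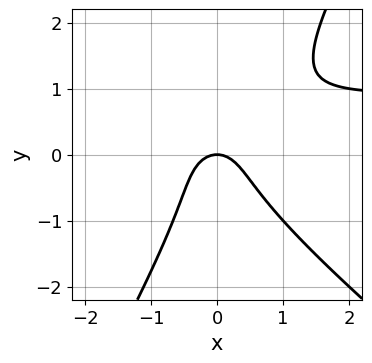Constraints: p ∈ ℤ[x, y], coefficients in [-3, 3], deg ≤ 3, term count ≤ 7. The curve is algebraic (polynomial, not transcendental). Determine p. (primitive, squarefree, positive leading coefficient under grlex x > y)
3*x^2*y + 2*x*y^2 - 2*y^3 - 3*x^2 - 2*y

1. deg p = 3. The shape is more complex than any degree-2 curve.
2. From the visible intercepts: it crosses the y-axis at the gridline y = 0; it crosses the x-axis at the gridline x = 0.
3. Putting this together gives p.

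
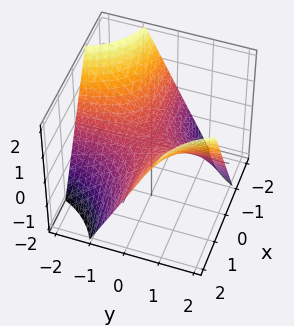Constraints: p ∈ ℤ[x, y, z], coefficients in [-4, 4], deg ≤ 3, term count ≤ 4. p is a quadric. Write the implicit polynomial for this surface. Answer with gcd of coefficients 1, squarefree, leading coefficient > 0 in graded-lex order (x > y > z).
x*y - z

1. Degree: a hyperbolic paraboloid; a quadric, so deg p = 2.
2. Observable constraints: one z-axis crossing is at z = 0; the visible y-axis segment lies entirely on the surface; the visible x-axis segment lies entirely on the surface.
3. Putting this together gives p.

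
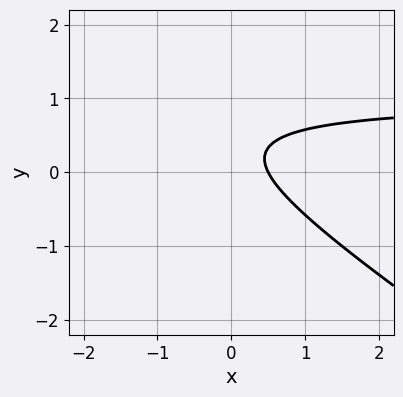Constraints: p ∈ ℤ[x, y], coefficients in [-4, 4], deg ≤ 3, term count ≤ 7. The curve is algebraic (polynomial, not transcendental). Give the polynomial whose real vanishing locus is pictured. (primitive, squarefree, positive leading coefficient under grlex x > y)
1. Degree: the shape is more complex than any degree-1 curve, so deg p = 2.
2. Observable constraints: the curve avoids every integer y-axis point in the box.
3. Matching integer coefficients to the picture gives p.

2*x*y + 3*y^2 - 2*x - 2*y + 1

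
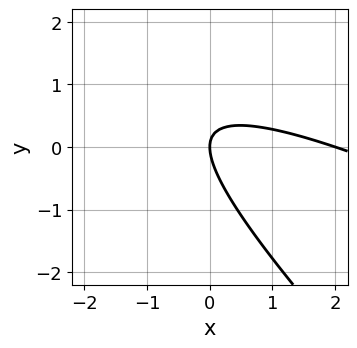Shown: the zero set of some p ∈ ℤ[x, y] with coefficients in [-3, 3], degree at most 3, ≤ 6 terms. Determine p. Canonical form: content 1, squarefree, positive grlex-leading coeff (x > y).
x^2 + 3*x*y + 2*y^2 - 2*x

First, deg p = 2.
Then, from the visible intercepts: it meets the y-axis at y = 0 (among the integer gridlines); the x-axis gridline crossings are at x ∈ {0, 2}.
Finally, assembling these constraints gives the stated polynomial.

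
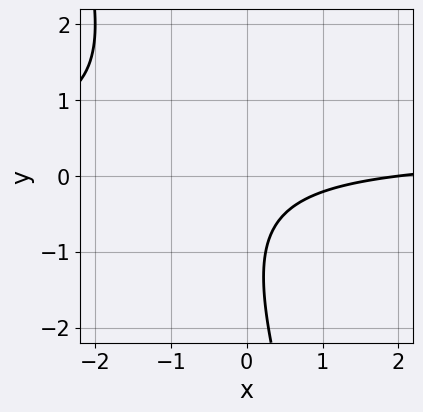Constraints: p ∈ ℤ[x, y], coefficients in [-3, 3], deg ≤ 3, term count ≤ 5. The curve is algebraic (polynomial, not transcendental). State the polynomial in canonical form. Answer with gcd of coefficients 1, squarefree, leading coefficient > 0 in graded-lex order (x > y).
First, degree: the shape is more complex than any degree-1 curve, so deg p = 2.
Then, observable constraints: it crosses the x-axis at the gridline x = 2; it misses every integer gridline on the y-axis.
Finally, solving for integer coefficients yields p as stated.

3*x*y + y^2 - x + 2*y + 2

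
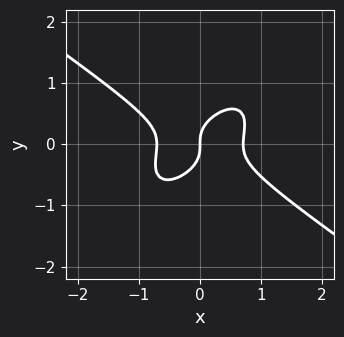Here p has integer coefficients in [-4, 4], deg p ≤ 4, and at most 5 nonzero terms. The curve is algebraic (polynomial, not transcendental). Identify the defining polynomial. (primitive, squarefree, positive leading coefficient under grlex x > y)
The degree is 3 — no degree-2 curve has this shape.
Observable constraints: it crosses the x-axis at the gridline x = 0; one y-axis crossing is at y = 0.
Matching integer coefficients to the picture gives p.

2*x^3 - 2*x*y^2 + 3*y^3 - x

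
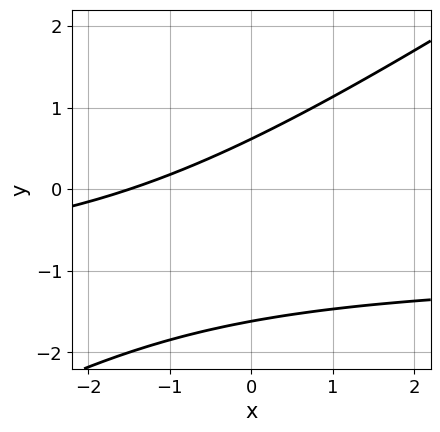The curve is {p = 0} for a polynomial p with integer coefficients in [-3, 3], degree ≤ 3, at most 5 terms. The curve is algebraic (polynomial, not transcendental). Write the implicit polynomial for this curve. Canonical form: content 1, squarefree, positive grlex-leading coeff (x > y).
2*x*y - 3*y^2 + 2*x - 3*y + 3

First, degree: the shape is more complex than any degree-1 curve, so deg p = 2.
Finally, matching integer coefficients to the picture gives p.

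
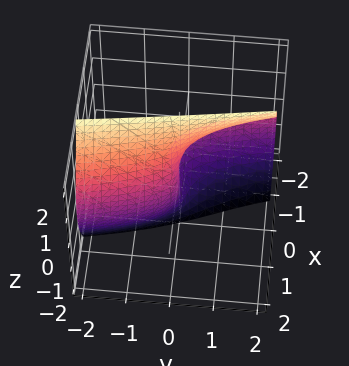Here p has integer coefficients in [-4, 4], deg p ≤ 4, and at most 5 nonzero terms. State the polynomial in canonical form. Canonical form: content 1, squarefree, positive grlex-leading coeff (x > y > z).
x^3 + x*z^2 + x^2 + x*z + y

1. Degree: the shape is more complex than any degree-2 surface, so deg p = 3.
2. Checking where it meets the axes: the visible z-axis segment lies entirely on the surface; one y-axis crossing is at y = 0; the x-axis gridline crossings are at x ∈ {-1, 0}.
3. Putting this together gives p.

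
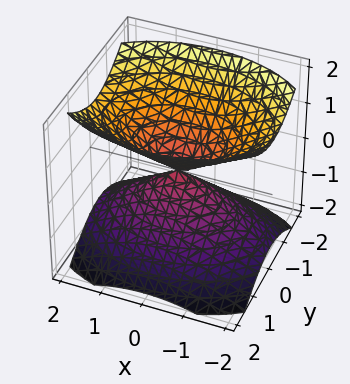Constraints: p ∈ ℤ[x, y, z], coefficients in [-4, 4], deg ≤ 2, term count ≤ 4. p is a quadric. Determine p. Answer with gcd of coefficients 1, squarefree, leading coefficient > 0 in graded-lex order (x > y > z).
x^2 + 2*y^2 - 2*z^2

First, I count 2 distinct pieces.
Then, deg p = 2.
Next, symmetries: it's symmetric under z → −z, forcing even powers of z; the y ↦ −y reflection is a symmetry, so y appears only in even powers; mirror symmetry x ↦ −x ⇒ only even powers of x.
Then, reading off the gridlines: it meets the x-axis at x = 0 (among the integer gridlines); one z-axis crossing is at z = 0; it meets the y-axis at y = 0 (among the integer gridlines).
Finally, the integer polynomial consistent with all of this is the stated p.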